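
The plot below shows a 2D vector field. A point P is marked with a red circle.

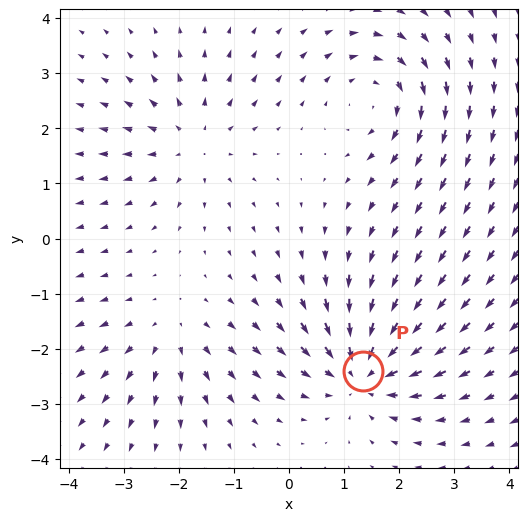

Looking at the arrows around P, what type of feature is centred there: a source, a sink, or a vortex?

sink

At P (1.4, -2.4) the arrows converge inward. Divergence about -5, curl ≈0 — negative divergence with near-zero curl is a sink.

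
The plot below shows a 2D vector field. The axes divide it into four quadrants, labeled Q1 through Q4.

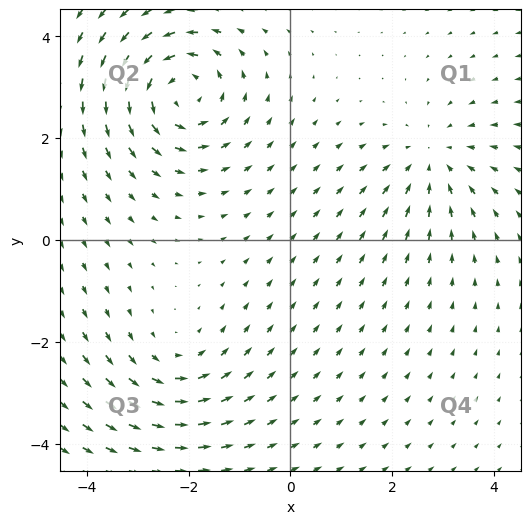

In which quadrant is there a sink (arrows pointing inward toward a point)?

The sink sits at approximately (2.8, 1.6), which lies in quadrant Q1. The divergence there is about -3, negative as expected for a sink.

Q1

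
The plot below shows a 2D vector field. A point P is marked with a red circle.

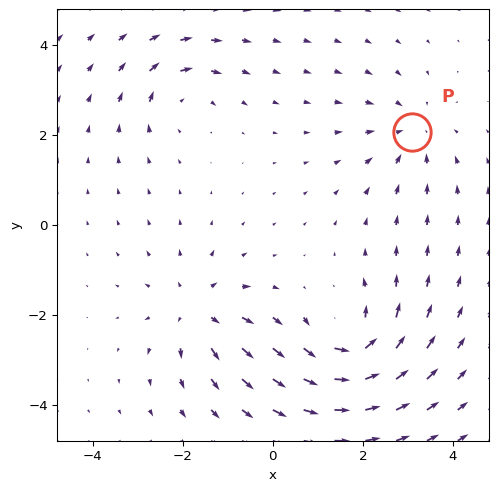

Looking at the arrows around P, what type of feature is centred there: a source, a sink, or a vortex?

sink

At P (3.1, 2.1) the arrows converge inward. Divergence about -3, curl ≈0 — negative divergence with near-zero curl is a sink.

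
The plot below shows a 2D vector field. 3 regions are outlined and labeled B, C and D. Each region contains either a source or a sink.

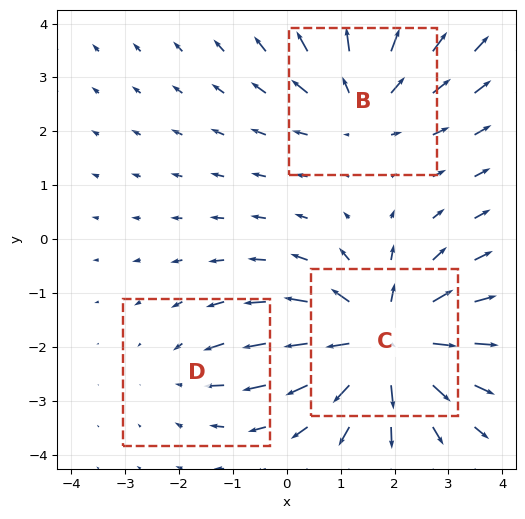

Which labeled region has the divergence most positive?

Divergence at each region's feature centre — B: about +3, C: about +5, D: about -2. Region C is most positive.

C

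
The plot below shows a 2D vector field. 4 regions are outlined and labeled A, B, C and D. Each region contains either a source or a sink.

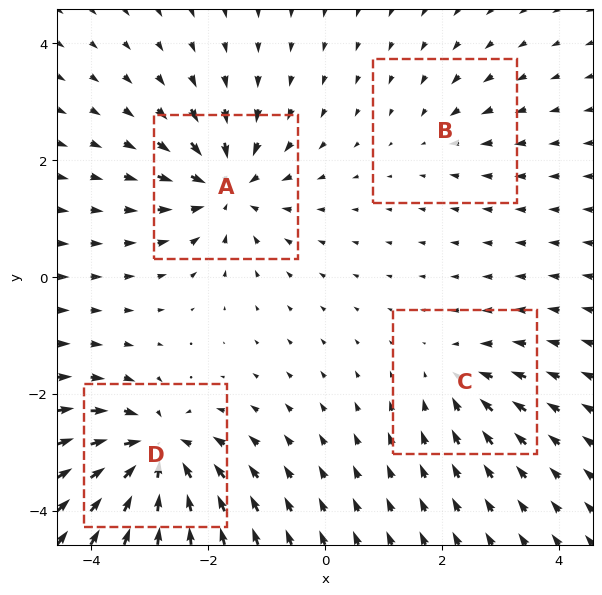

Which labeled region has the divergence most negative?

Divergence at each region's feature centre — A: about -7, B: about -3, C: about -4, D: about -8. Region D is most negative.

D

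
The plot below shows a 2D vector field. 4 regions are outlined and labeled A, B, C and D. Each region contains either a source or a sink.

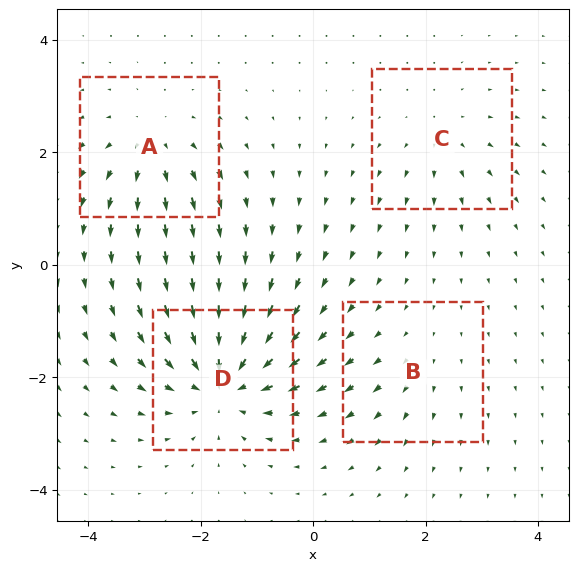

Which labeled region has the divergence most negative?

Divergence at each region's feature centre — A: about +4, B: about +2, C: about +3, D: about -7. Region D is most negative.

D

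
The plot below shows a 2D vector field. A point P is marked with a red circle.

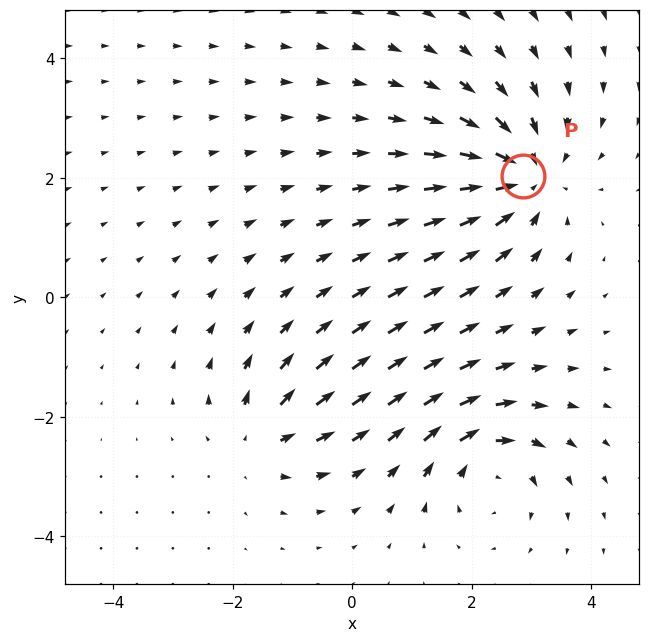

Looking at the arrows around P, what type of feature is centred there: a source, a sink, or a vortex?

At P (2.9, 2.0) the arrows converge inward. Divergence about -4, curl ≈0 — negative divergence with near-zero curl is a sink.

sink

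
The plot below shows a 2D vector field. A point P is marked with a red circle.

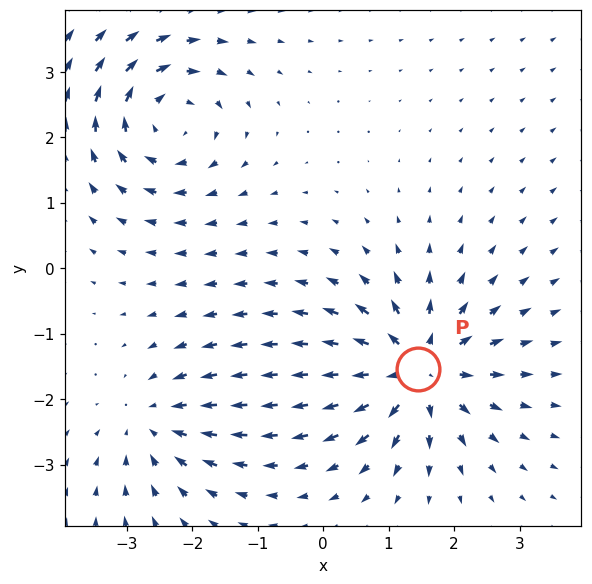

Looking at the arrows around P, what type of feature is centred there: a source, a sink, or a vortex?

At P (1.4, -1.5) the arrows spread outward. Divergence about +5, curl ≈0 — positive divergence with near-zero curl is a source.

source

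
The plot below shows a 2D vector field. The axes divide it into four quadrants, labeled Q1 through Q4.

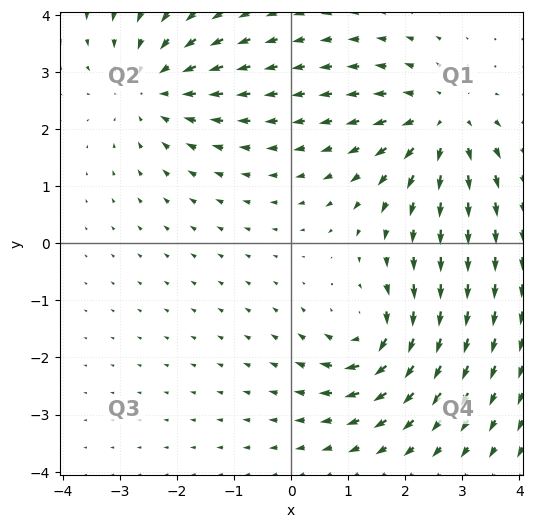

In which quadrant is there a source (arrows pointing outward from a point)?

The source sits at approximately (2.6, 2.1), which lies in quadrant Q1. The divergence there is about +4, positive as expected for a source.

Q1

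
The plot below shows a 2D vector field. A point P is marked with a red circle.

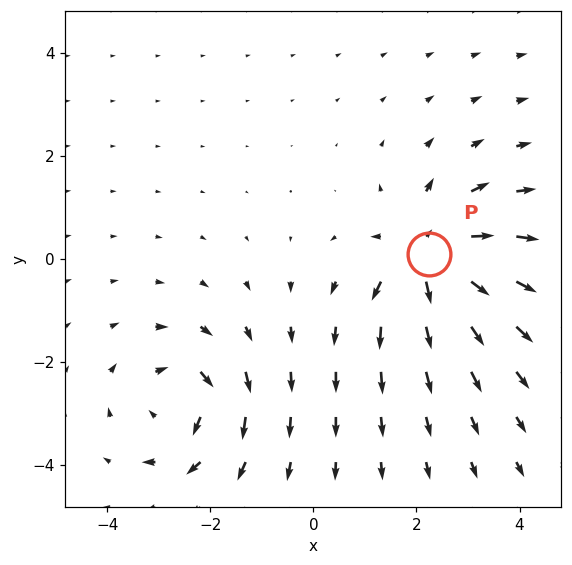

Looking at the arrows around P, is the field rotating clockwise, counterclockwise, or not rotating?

not rotating

Near P at (2.2, 0.1) the arrows show no circulation. The curl there is ≈0.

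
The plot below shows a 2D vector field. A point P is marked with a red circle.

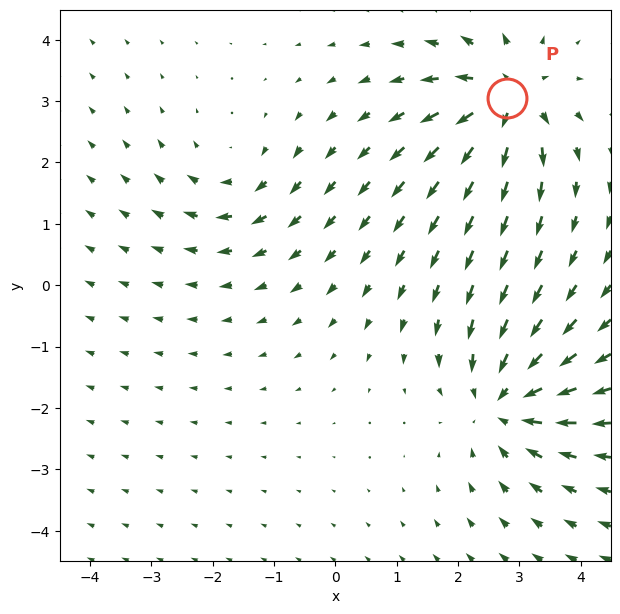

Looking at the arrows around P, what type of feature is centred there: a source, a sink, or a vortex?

At P (2.8, 3.0) the arrows spread outward. Divergence about +6, curl ≈0 — positive divergence with near-zero curl is a source.

source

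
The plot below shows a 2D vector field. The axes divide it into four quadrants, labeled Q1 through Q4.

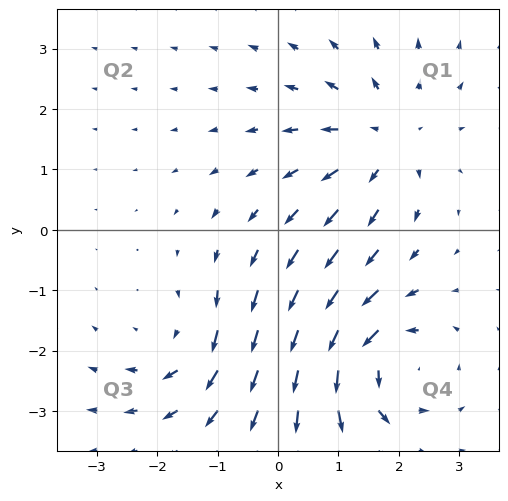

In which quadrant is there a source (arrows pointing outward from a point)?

The source sits at approximately (1.8, 1.5), which lies in quadrant Q1. The divergence there is about +4, positive as expected for a source.

Q1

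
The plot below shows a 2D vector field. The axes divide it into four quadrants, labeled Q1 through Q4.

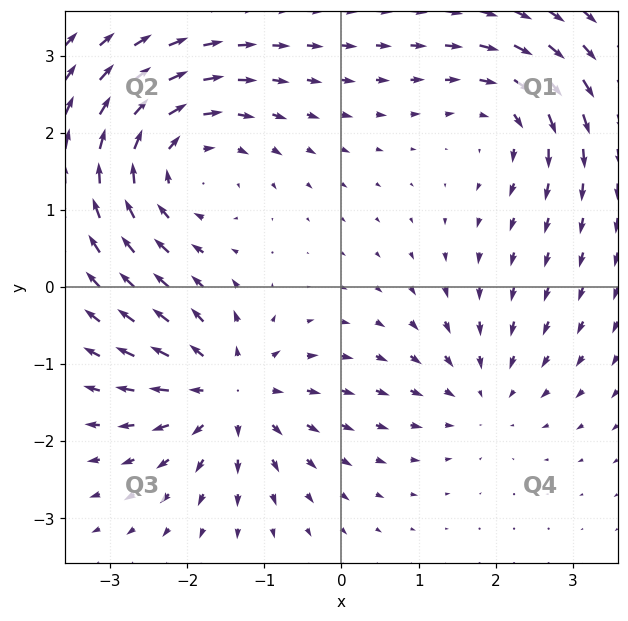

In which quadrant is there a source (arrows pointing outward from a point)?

The source sits at approximately (-1.5, -1.4), which lies in quadrant Q3. The divergence there is about +5, positive as expected for a source.

Q3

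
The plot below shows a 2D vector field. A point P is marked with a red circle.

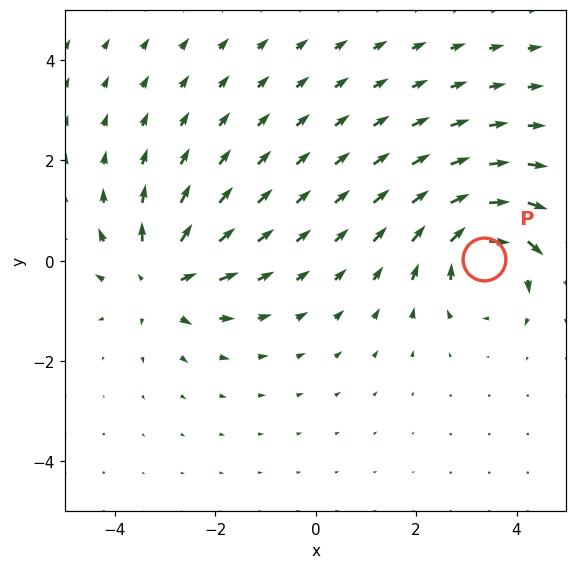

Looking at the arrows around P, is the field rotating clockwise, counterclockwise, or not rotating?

clockwise

Near P at (3.4, 0.0) the arrows circulate clockwise. The curl (z-component) there is about -6; negative curl means clockwise rotation.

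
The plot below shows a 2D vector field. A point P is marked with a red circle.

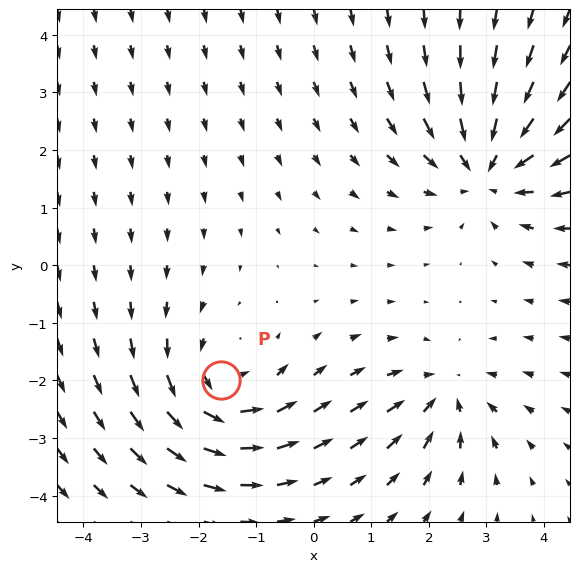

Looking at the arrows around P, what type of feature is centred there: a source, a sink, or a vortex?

vortex

At P (-1.6, -2.0) the arrows circulate counterclockwise. Divergence ≈0, curl about +4 — near-zero divergence with nonzero curl is a vortex.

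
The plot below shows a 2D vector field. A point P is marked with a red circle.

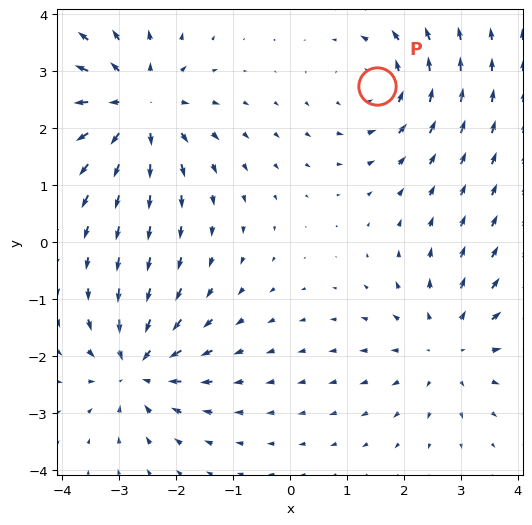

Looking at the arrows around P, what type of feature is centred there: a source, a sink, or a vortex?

At P (1.5, 2.7) the arrows circulate counterclockwise. Divergence ≈0, curl about +4 — near-zero divergence with nonzero curl is a vortex.

vortex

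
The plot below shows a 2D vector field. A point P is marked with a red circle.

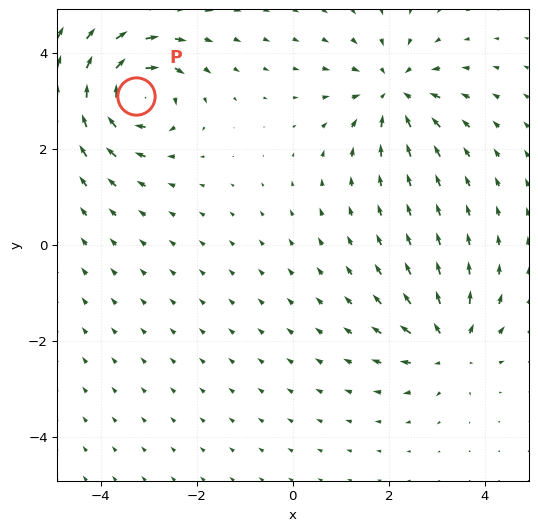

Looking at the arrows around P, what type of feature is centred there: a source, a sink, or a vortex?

At P (-3.3, 3.1) the arrows circulate clockwise. Divergence ≈0, curl about -6 — near-zero divergence with nonzero curl is a vortex.

vortex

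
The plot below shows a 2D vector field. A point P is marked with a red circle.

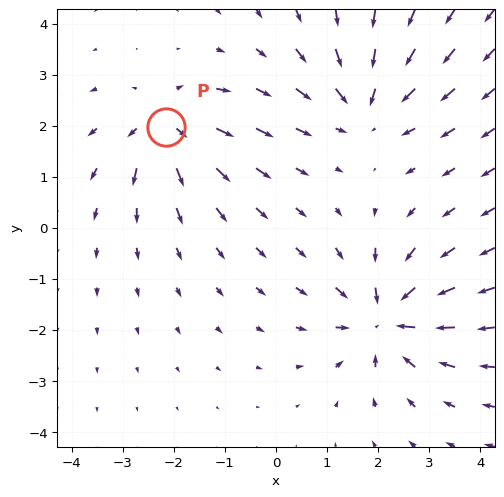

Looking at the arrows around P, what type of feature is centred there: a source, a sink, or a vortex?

source

At P (-2.2, 2.0) the arrows spread outward. Divergence about +4, curl ≈0 — positive divergence with near-zero curl is a source.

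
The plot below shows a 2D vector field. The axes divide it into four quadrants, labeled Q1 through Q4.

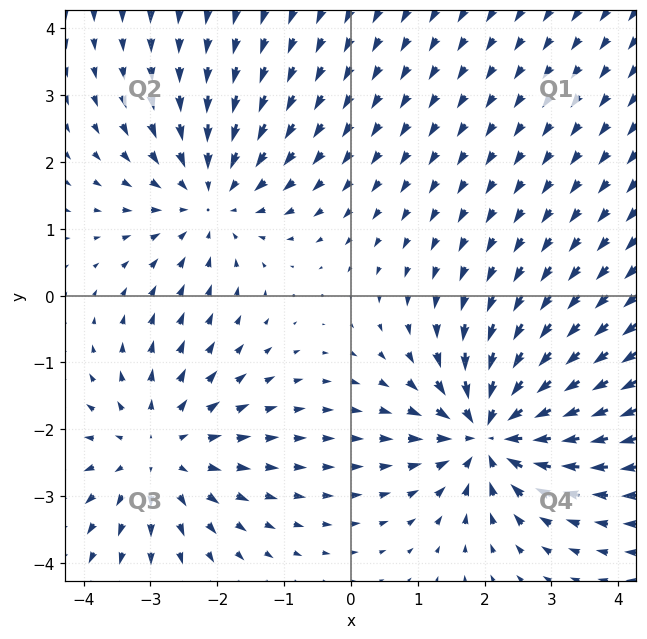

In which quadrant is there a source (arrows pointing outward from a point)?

Q3

The source sits at approximately (-2.9, -2.3), which lies in quadrant Q3. The divergence there is about +3, positive as expected for a source.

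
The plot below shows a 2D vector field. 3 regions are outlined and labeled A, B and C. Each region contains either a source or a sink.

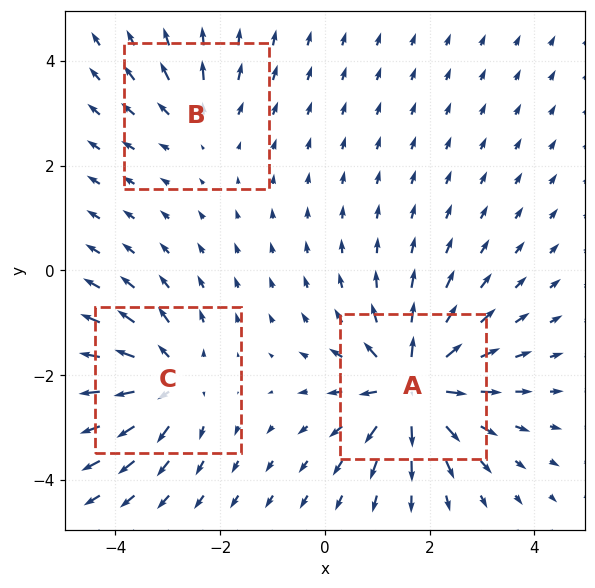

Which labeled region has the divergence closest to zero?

Divergence at each region's feature centre — A: about +6, B: about +2, C: about +4. Region B is closest to zero.

B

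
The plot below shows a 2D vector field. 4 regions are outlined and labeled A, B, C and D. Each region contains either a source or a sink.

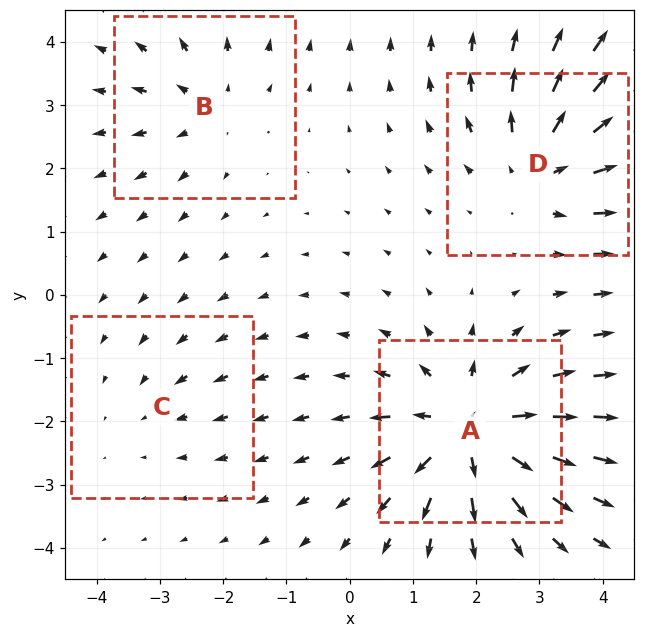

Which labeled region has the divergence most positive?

Divergence at each region's feature centre — A: about +7, B: about +3, C: about -2, D: about +5. Region A is most positive.

A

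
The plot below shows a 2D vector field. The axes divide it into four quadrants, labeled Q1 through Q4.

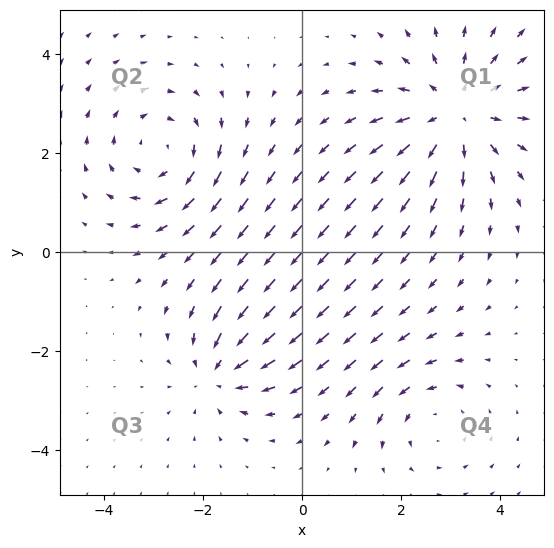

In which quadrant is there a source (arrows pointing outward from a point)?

The source sits at approximately (3.1, 2.8), which lies in quadrant Q1. The divergence there is about +4, positive as expected for a source.

Q1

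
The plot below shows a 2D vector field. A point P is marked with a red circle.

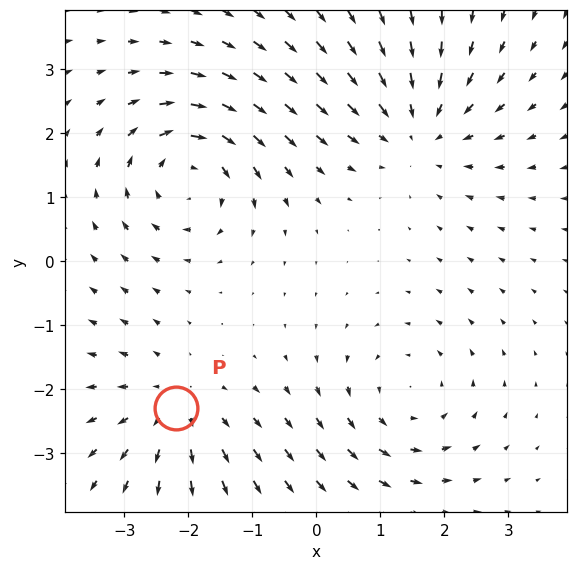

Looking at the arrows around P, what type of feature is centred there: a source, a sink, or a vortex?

At P (-2.2, -2.3) the arrows spread outward. Divergence about +4, curl ≈0 — positive divergence with near-zero curl is a source.

source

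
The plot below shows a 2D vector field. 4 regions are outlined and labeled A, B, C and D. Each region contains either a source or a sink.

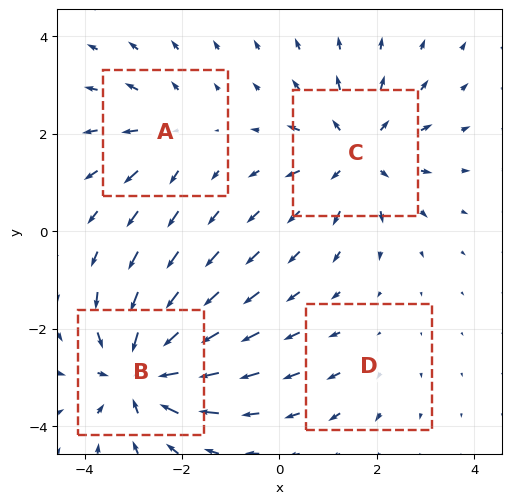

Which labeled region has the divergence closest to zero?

Divergence at each region's feature centre — A: about +3, B: about -6, C: about +5, D: about +2. Region D is closest to zero.

D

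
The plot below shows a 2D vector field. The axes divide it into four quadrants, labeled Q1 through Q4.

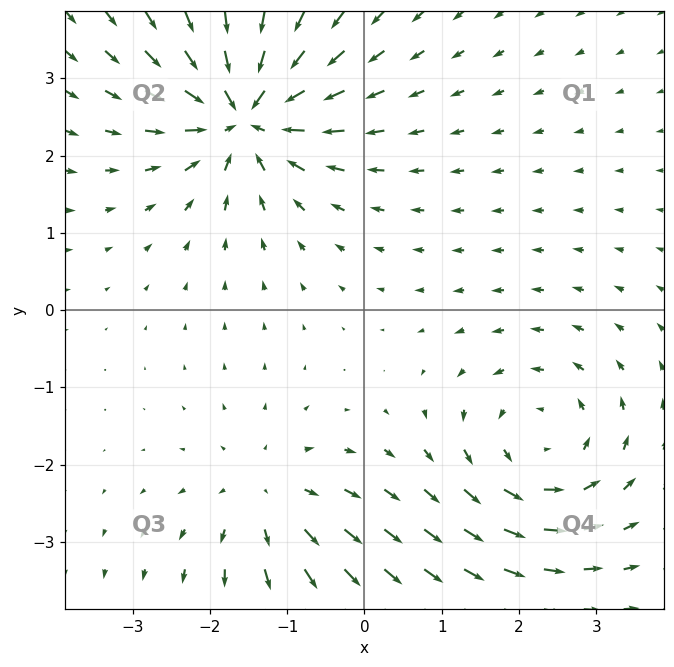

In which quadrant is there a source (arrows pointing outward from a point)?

Q3

The source sits at approximately (-1.3, -2.4), which lies in quadrant Q3. The divergence there is about +3, positive as expected for a source.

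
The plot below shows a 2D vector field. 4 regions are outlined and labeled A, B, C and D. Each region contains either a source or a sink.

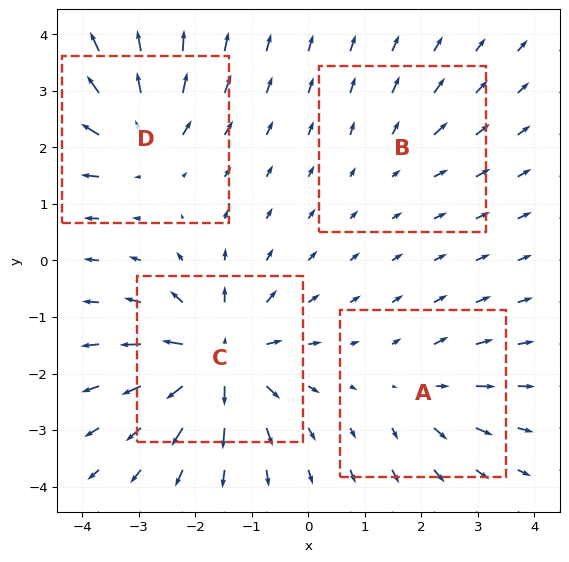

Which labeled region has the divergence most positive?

C

Divergence at each region's feature centre — A: about +4, B: about +2, C: about +9, D: about +6. Region C is most positive.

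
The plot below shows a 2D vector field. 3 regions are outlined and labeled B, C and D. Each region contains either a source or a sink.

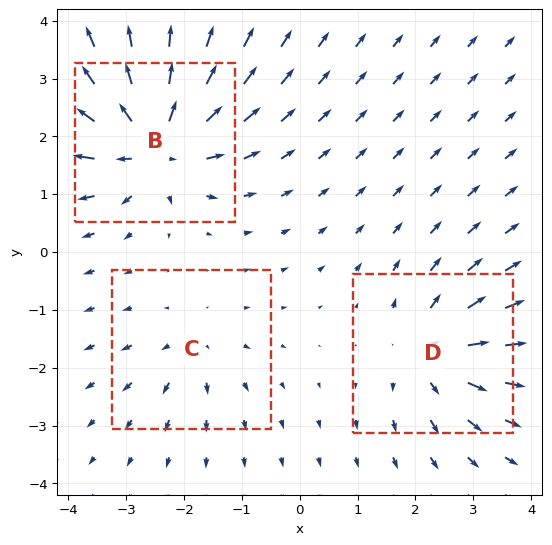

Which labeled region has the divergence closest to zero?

Divergence at each region's feature centre — B: about +6, C: about +2, D: about +4. Region C is closest to zero.

C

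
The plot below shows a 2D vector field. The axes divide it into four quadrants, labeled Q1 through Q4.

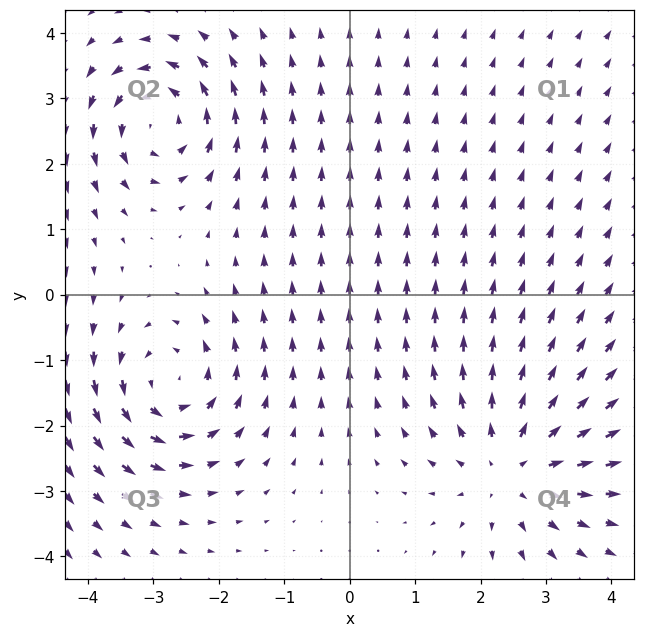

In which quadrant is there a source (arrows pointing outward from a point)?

The source sits at approximately (2.5, -2.6), which lies in quadrant Q4. The divergence there is about +4, positive as expected for a source.

Q4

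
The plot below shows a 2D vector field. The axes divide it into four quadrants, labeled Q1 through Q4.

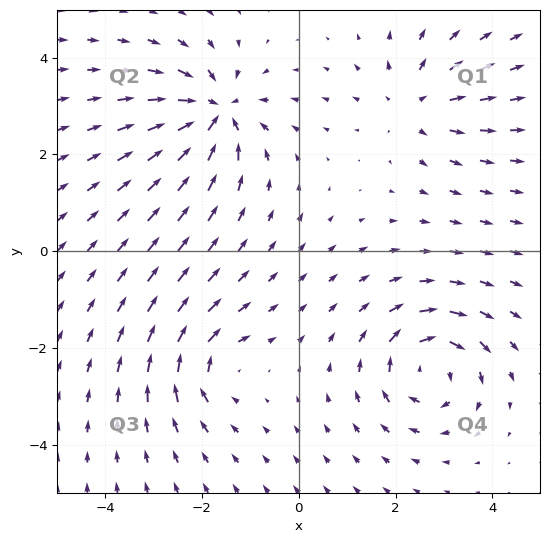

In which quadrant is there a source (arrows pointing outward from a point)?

Q1

The source sits at approximately (2.4, 3.0), which lies in quadrant Q1. The divergence there is about +4, positive as expected for a source.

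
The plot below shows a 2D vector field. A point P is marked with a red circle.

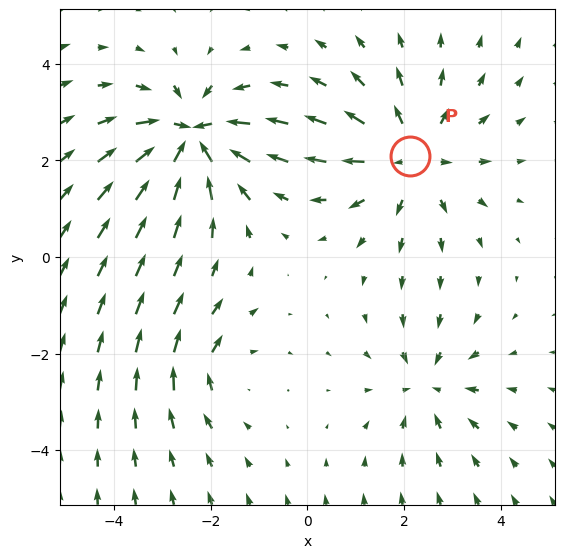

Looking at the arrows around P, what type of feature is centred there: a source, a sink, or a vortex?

source

At P (2.1, 2.1) the arrows spread outward. Divergence about +4, curl ≈0 — positive divergence with near-zero curl is a source.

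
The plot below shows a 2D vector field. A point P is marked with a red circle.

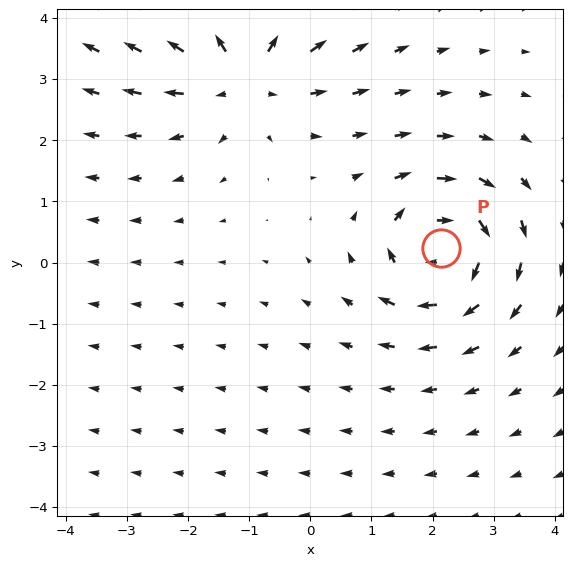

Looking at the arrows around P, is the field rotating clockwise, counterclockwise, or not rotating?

clockwise

Near P at (2.1, 0.2) the arrows circulate clockwise. The curl (z-component) there is about -6; negative curl means clockwise rotation.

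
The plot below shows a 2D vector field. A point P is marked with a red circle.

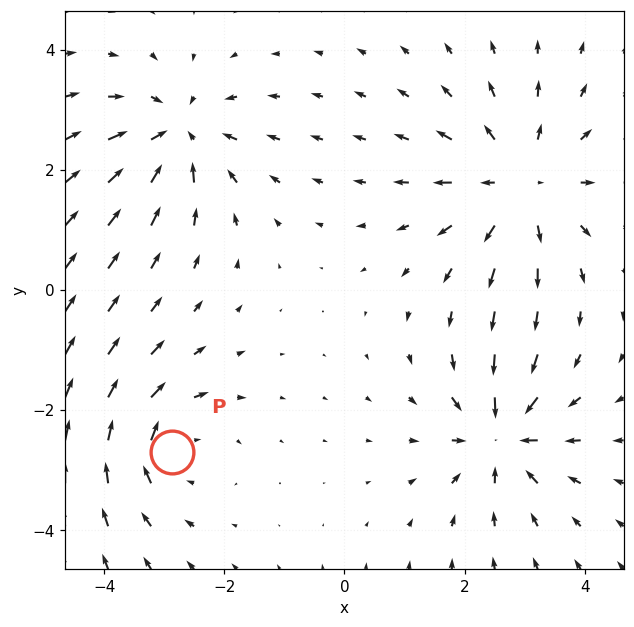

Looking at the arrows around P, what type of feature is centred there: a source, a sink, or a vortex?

At P (-2.9, -2.7) the arrows circulate clockwise. Divergence ≈0, curl about -4 — near-zero divergence with nonzero curl is a vortex.

vortex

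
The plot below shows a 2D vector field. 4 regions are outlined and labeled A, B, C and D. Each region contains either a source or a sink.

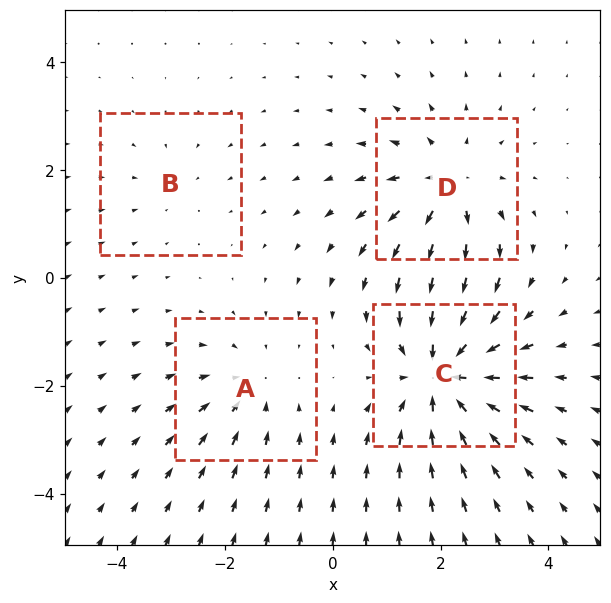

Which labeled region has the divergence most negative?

C

Divergence at each region's feature centre — A: about -3, B: about -2, C: about -6, D: about +5. Region C is most negative.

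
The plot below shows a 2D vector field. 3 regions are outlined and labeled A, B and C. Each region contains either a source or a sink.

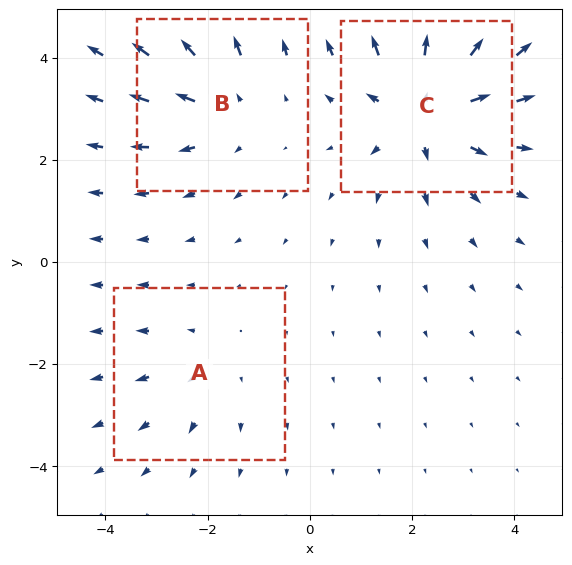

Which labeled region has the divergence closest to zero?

Divergence at each region's feature centre — A: about +2, B: about +3, C: about +4. Region A is closest to zero.

A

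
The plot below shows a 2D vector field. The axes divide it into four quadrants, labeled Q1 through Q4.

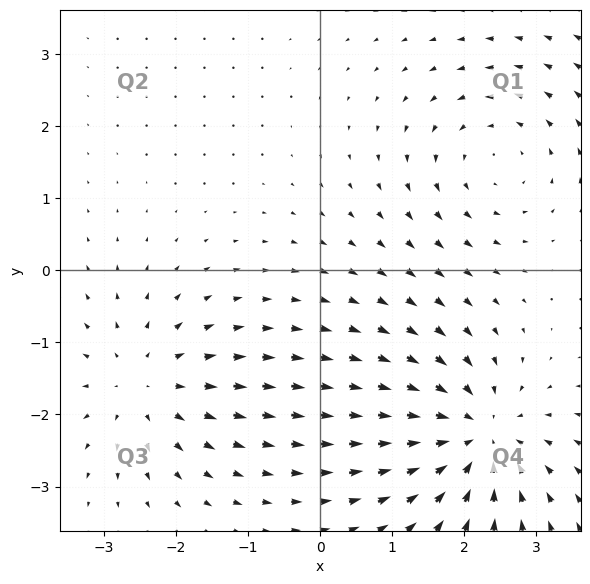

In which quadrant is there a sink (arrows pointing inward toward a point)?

Q4

The sink sits at approximately (2.2, -2.3), which lies in quadrant Q4. The divergence there is about -4, negative as expected for a sink.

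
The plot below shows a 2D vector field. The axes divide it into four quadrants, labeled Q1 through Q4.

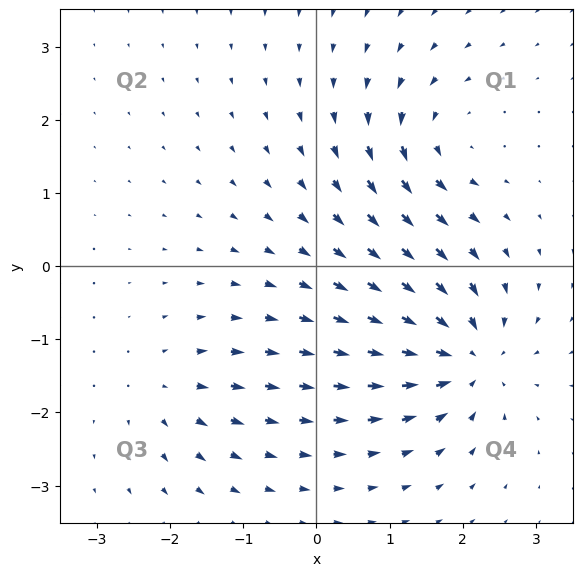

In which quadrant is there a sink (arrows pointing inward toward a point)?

The sink sits at approximately (2.1, -1.2), which lies in quadrant Q4. The divergence there is about -7, negative as expected for a sink.

Q4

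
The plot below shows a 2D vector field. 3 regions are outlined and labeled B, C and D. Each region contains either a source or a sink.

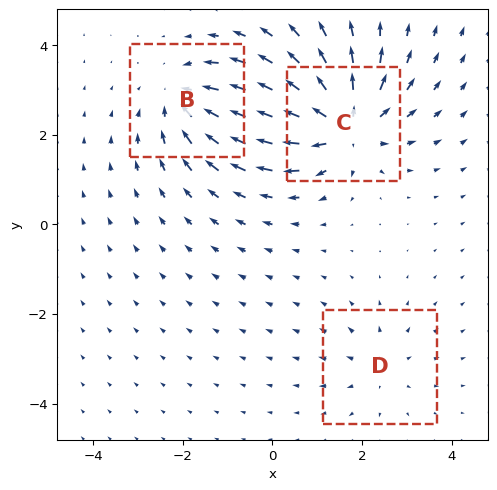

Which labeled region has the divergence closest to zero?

Divergence at each region's feature centre — B: about -4, C: about +5, D: about +2. Region D is closest to zero.

D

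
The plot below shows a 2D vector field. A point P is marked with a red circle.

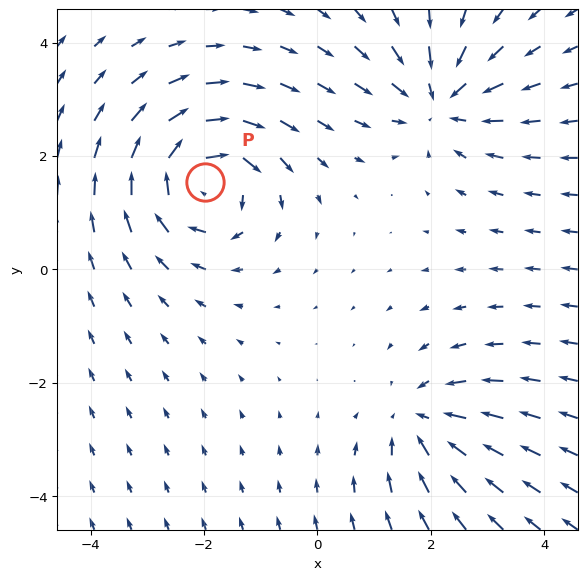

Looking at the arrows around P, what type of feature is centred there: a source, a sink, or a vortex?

At P (-2.0, 1.5) the arrows circulate clockwise. Divergence ≈0, curl about -5 — near-zero divergence with nonzero curl is a vortex.

vortex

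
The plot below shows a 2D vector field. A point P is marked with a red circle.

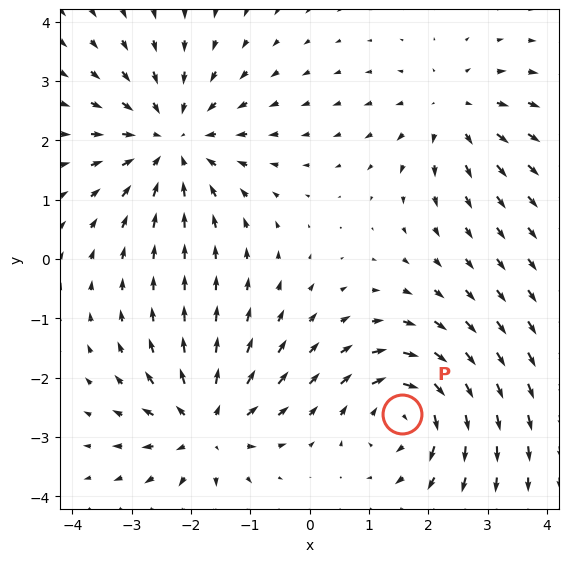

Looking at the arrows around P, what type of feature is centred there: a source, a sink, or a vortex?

vortex

At P (1.6, -2.6) the arrows circulate clockwise. Divergence ≈0, curl about -5 — near-zero divergence with nonzero curl is a vortex.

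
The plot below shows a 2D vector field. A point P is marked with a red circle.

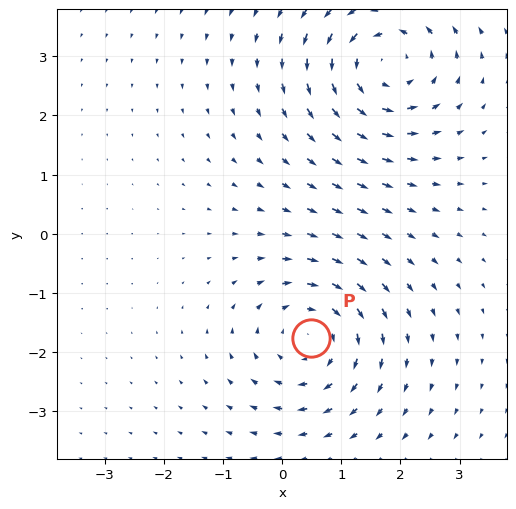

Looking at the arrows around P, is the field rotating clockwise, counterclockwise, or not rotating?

Near P at (0.5, -1.8) the arrows circulate clockwise. The curl (z-component) there is about -4; negative curl means clockwise rotation.

clockwise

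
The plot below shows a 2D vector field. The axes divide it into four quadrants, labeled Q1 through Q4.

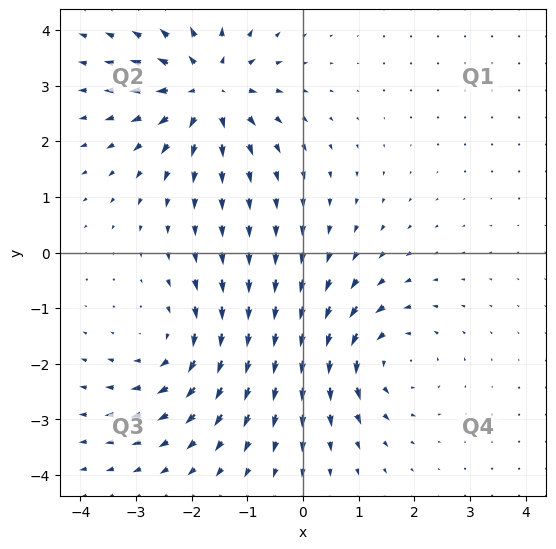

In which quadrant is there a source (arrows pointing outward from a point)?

Q2

The source sits at approximately (-1.7, 2.9), which lies in quadrant Q2. The divergence there is about +6, positive as expected for a source.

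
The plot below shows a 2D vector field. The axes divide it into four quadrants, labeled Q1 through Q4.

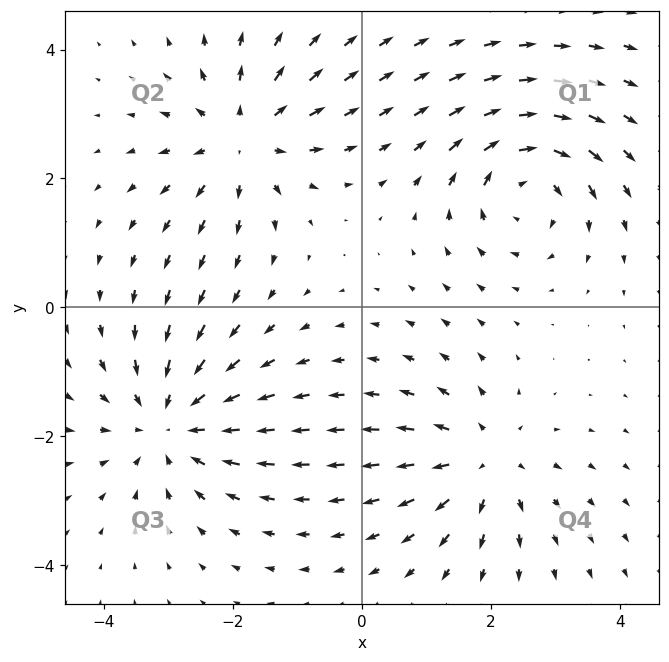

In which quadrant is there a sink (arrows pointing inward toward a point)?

The sink sits at approximately (-3.0, -1.8), which lies in quadrant Q3. The divergence there is about -4, negative as expected for a sink.

Q3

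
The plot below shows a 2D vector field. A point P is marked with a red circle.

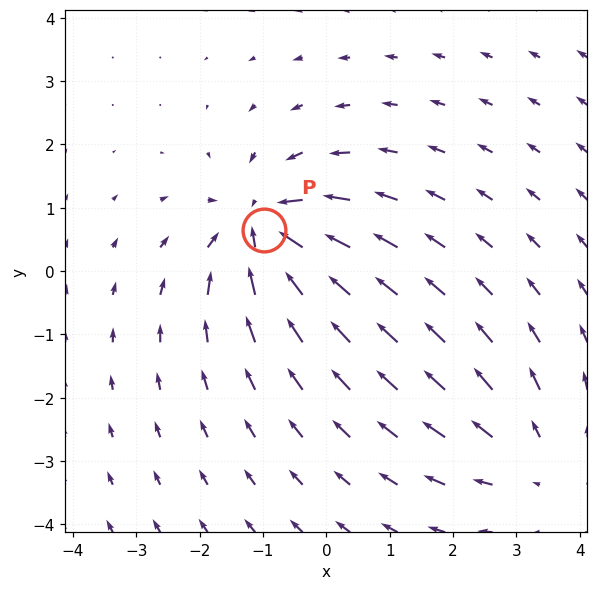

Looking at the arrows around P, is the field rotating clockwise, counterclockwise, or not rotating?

not rotating

Near P at (-1.0, 0.7) the arrows show no circulation. The curl there is ≈0.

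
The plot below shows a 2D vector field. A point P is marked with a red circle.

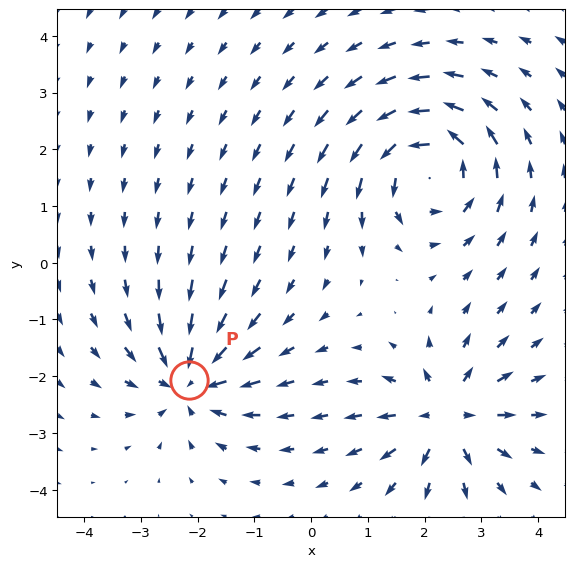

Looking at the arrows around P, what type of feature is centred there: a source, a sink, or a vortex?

sink

At P (-2.1, -2.1) the arrows converge inward. Divergence about -5, curl ≈0 — negative divergence with near-zero curl is a sink.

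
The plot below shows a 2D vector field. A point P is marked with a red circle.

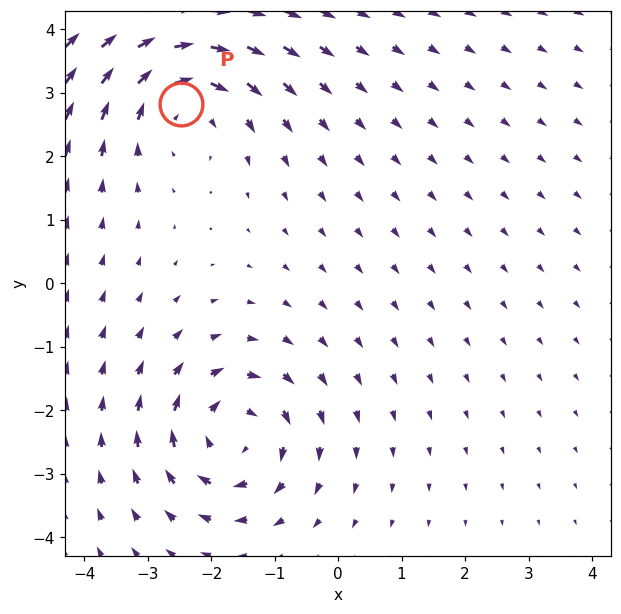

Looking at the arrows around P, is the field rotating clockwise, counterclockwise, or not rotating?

clockwise

Near P at (-2.5, 2.8) the arrows circulate clockwise. The curl (z-component) there is about -3; negative curl means clockwise rotation.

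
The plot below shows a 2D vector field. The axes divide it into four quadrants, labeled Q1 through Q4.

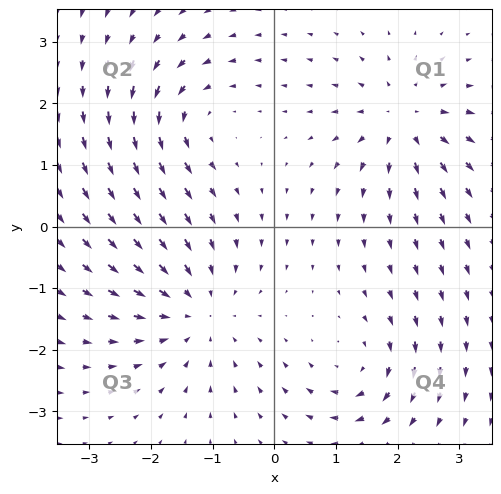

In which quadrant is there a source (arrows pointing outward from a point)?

The source sits at approximately (2.1, 1.7), which lies in quadrant Q1. The divergence there is about +4, positive as expected for a source.

Q1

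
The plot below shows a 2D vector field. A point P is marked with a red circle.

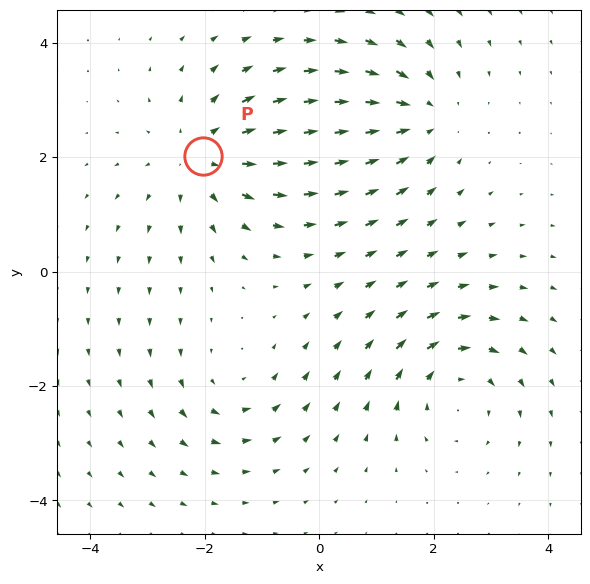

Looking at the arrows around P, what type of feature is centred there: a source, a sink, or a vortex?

At P (-2.0, 2.0) the arrows spread outward. Divergence about +4, curl ≈0 — positive divergence with near-zero curl is a source.

source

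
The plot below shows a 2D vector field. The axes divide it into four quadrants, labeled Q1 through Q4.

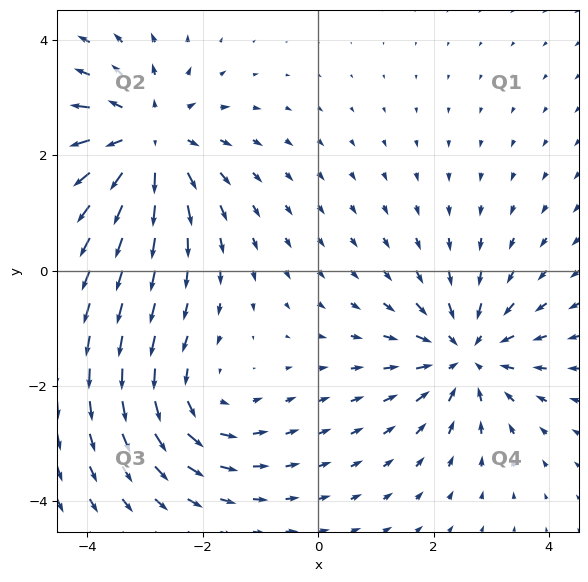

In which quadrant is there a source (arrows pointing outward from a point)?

Q2

The source sits at approximately (-3.0, 2.3), which lies in quadrant Q2. The divergence there is about +5, positive as expected for a source.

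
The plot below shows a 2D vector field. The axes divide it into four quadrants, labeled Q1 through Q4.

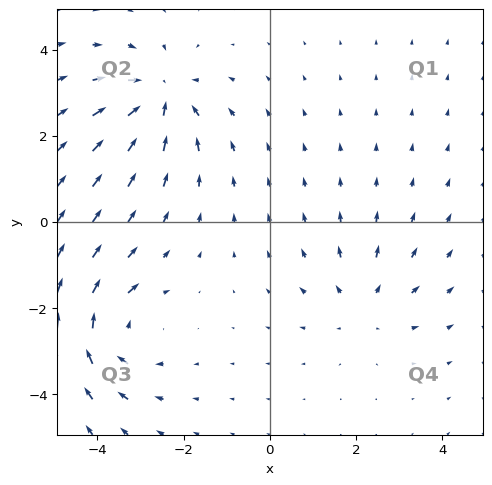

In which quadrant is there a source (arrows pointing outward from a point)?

The source sits at approximately (2.2, -1.9), which lies in quadrant Q4. The divergence there is about +3, positive as expected for a source.

Q4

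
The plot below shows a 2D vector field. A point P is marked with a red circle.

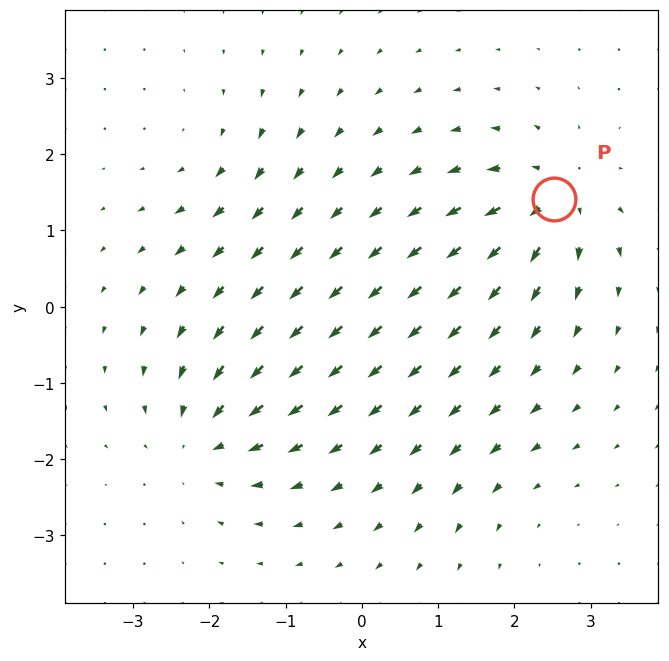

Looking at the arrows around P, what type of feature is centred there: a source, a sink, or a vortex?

At P (2.5, 1.4) the arrows spread outward. Divergence about +7, curl ≈0 — positive divergence with near-zero curl is a source.

source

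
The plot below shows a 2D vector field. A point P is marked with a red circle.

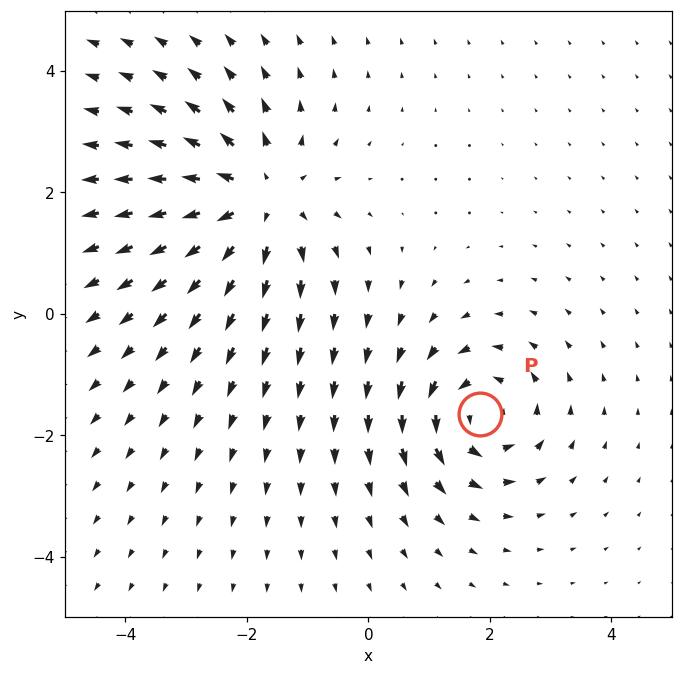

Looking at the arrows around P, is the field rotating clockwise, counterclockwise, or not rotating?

counterclockwise

Near P at (1.8, -1.6) the arrows circulate counterclockwise. The curl (z-component) there is about +5; positive curl means counterclockwise rotation.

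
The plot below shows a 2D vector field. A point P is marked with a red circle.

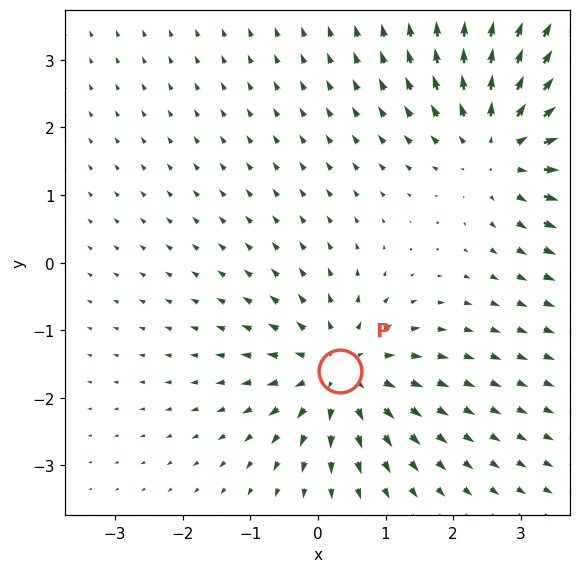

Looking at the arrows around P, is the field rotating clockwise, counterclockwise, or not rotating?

Near P at (0.3, -1.6) the arrows show no circulation. The curl there is ≈0.

not rotating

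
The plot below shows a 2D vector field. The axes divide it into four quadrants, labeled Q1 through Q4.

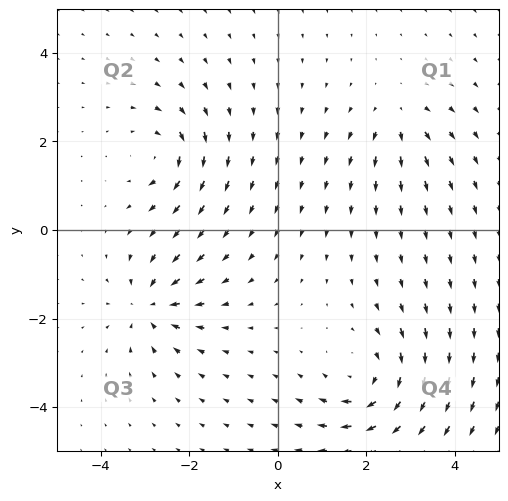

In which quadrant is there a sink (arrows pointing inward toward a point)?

The sink sits at approximately (-2.9, -1.7), which lies in quadrant Q3. The divergence there is about -5, negative as expected for a sink.

Q3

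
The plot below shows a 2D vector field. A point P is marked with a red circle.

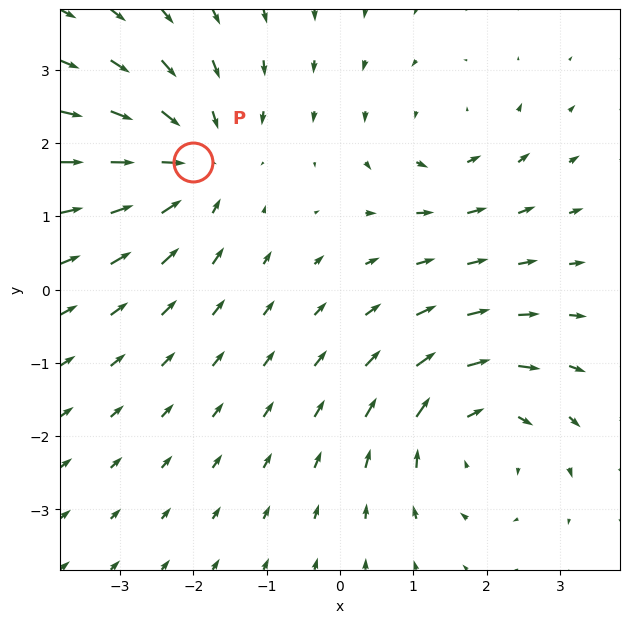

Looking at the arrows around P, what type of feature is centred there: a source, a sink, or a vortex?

sink

At P (-2.0, 1.7) the arrows converge inward. Divergence about -4, curl ≈0 — negative divergence with near-zero curl is a sink.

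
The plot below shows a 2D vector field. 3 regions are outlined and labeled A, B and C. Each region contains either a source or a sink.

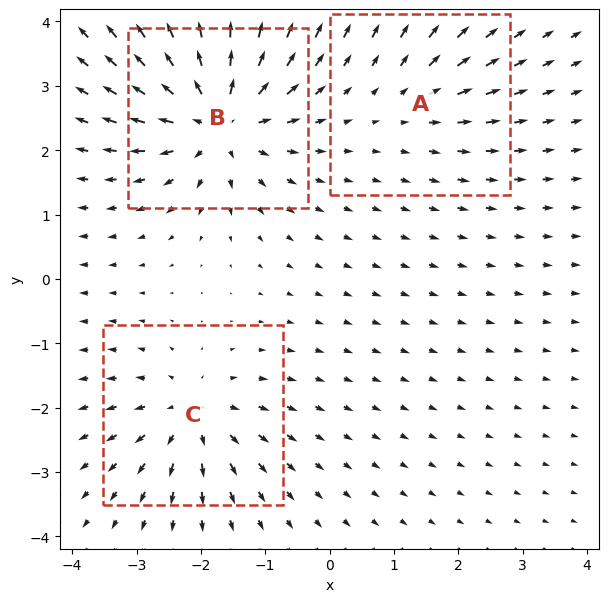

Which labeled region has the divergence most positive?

Divergence at each region's feature centre — A: about +2, B: about +6, C: about +4. Region B is most positive.

B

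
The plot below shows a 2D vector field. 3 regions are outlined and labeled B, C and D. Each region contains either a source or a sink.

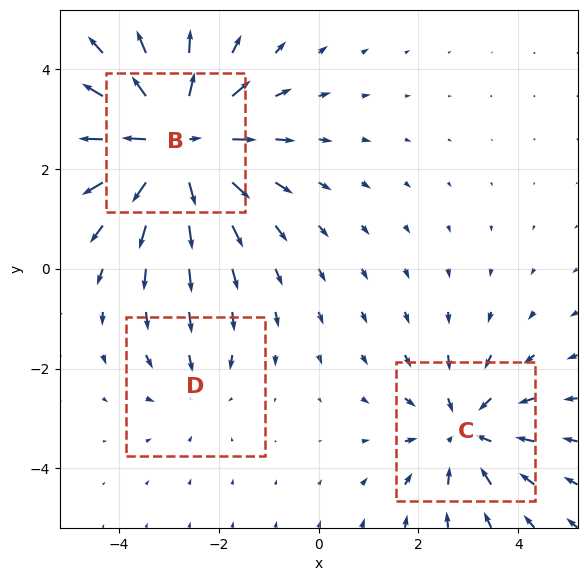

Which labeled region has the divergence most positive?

B

Divergence at each region's feature centre — B: about +5, C: about -3, D: about -2. Region B is most positive.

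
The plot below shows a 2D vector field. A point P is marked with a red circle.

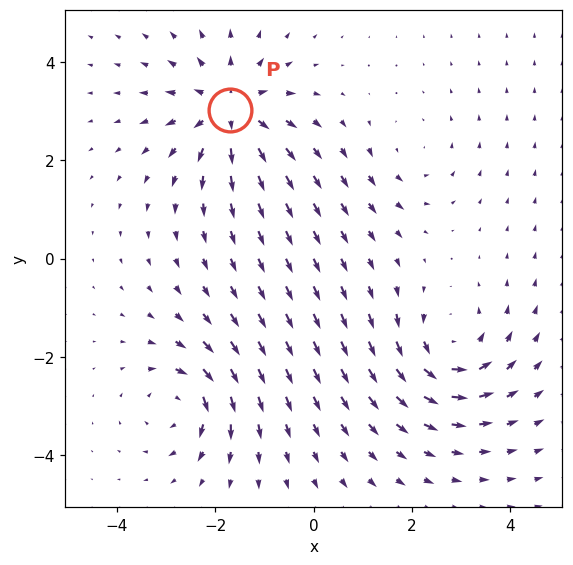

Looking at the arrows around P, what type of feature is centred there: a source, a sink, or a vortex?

source

At P (-1.7, 3.0) the arrows spread outward. Divergence about +6, curl ≈0 — positive divergence with near-zero curl is a source.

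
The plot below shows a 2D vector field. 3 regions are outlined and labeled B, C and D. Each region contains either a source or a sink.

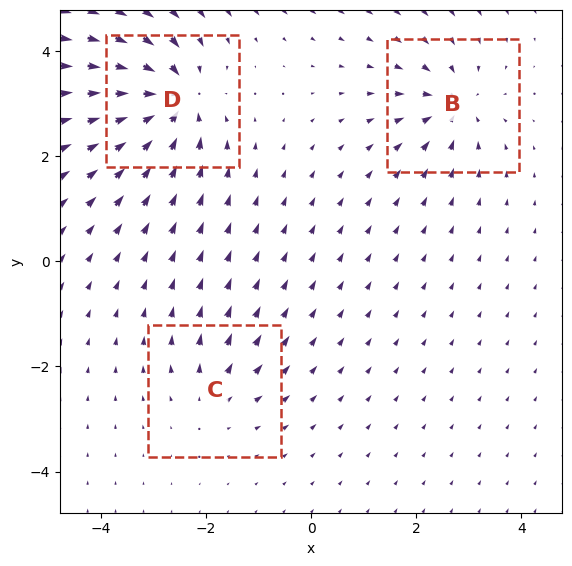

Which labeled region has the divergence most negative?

Divergence at each region's feature centre — B: about -4, C: about +3, D: about -6. Region D is most negative.

D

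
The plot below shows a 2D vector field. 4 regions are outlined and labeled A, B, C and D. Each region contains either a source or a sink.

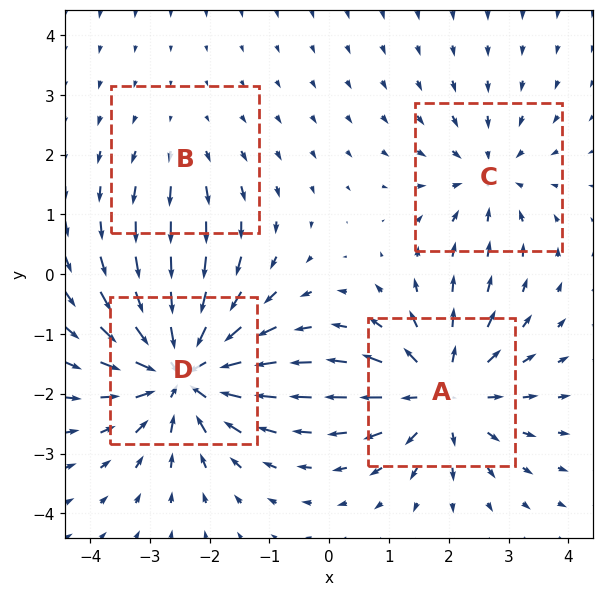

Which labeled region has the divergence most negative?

Divergence at each region's feature centre — A: about +5, B: about +2, C: about -3, D: about -7. Region D is most negative.

D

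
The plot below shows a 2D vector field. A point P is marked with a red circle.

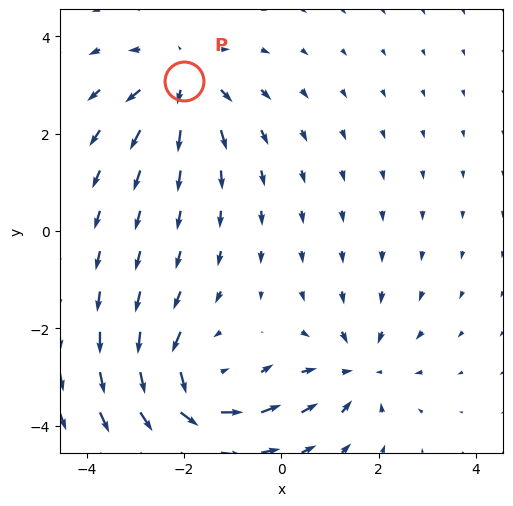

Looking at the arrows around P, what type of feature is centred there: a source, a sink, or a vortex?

source

At P (-2.0, 3.1) the arrows spread outward. Divergence about +5, curl ≈0 — positive divergence with near-zero curl is a source.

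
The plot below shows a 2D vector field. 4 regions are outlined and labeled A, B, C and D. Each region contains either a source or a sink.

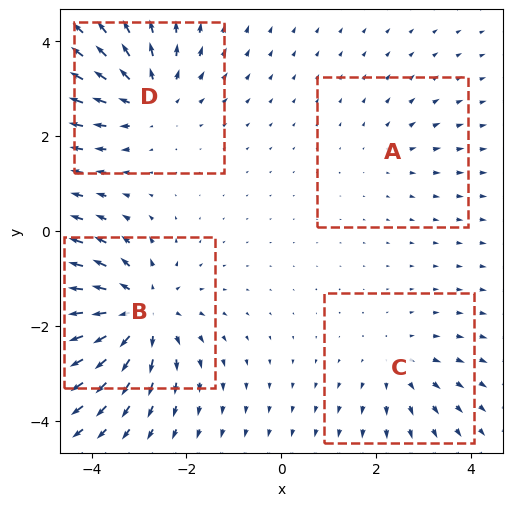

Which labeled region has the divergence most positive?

B

Divergence at each region's feature centre — A: about +2, B: about +7, C: about +3, D: about +5. Region B is most positive.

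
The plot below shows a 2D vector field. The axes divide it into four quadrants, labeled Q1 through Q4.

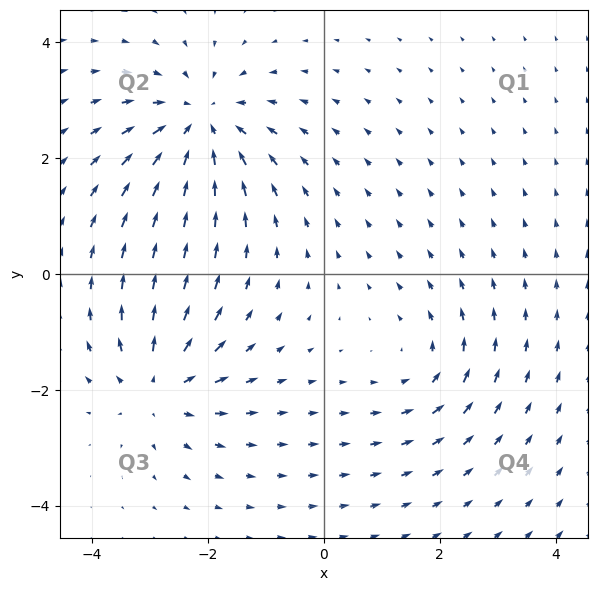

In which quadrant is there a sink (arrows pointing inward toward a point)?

Q2

The sink sits at approximately (-2.1, 2.6), which lies in quadrant Q2. The divergence there is about -4, negative as expected for a sink.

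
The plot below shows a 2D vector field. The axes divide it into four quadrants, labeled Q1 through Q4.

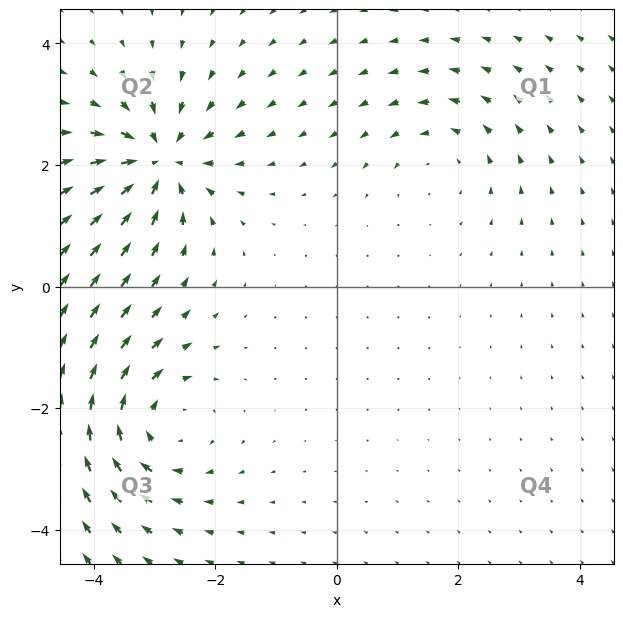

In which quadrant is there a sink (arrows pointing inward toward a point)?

Q2

The sink sits at approximately (-2.9, 2.1), which lies in quadrant Q2. The divergence there is about -7, negative as expected for a sink.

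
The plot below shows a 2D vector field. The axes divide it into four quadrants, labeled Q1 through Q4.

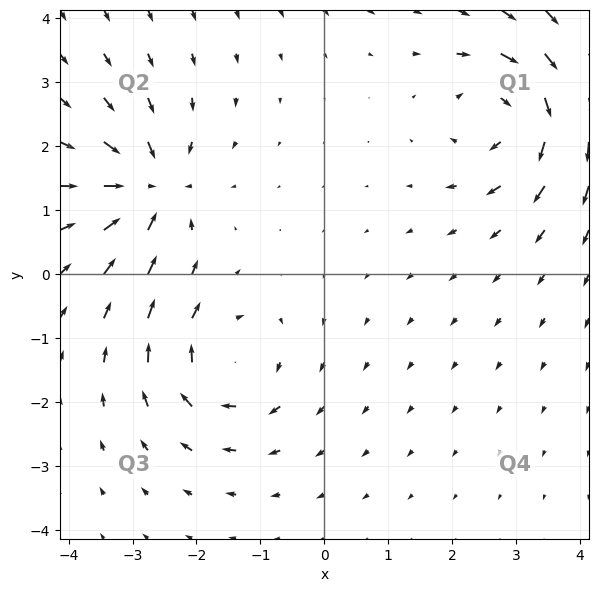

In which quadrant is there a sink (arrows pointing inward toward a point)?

The sink sits at approximately (-2.7, 1.4), which lies in quadrant Q2. The divergence there is about -5, negative as expected for a sink.

Q2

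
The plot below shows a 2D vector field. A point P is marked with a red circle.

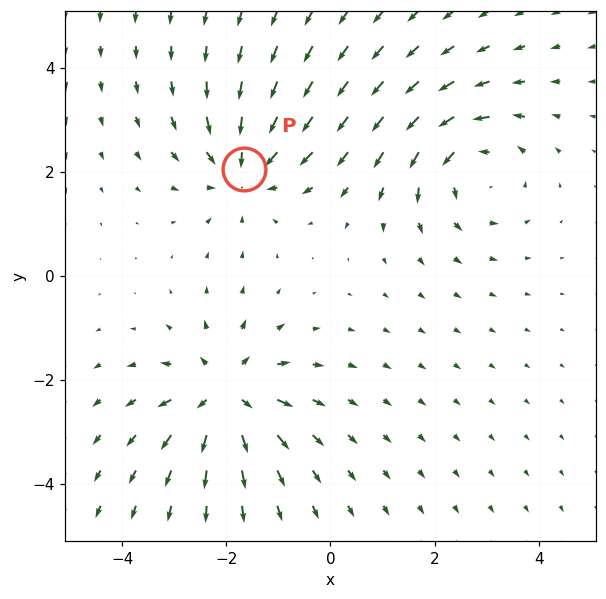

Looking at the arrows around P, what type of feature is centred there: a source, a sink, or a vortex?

sink

At P (-1.7, 2.0) the arrows converge inward. Divergence about -3, curl ≈0 — negative divergence with near-zero curl is a sink.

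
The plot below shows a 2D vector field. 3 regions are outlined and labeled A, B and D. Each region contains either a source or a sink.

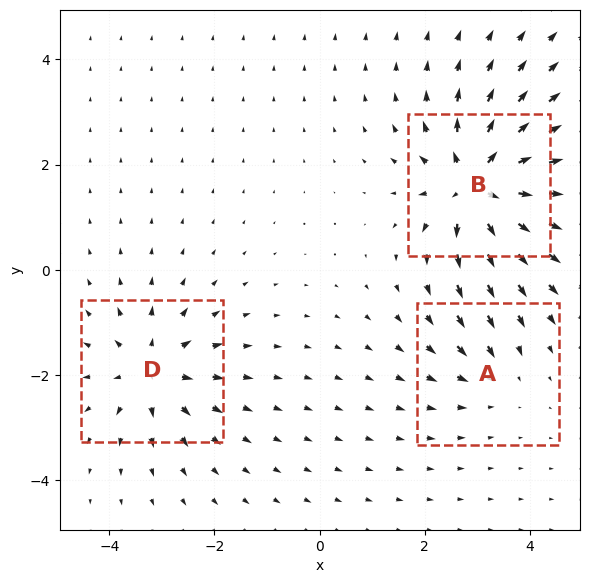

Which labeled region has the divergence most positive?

Divergence at each region's feature centre — A: about -2, B: about +6, D: about +4. Region B is most positive.

B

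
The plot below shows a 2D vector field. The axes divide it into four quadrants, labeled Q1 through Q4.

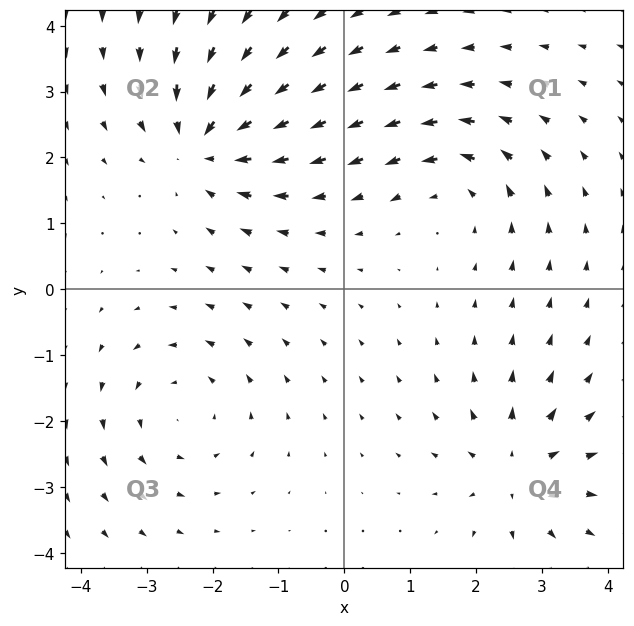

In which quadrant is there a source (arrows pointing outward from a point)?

Q4

The source sits at approximately (2.6, -2.7), which lies in quadrant Q4. The divergence there is about +4, positive as expected for a source.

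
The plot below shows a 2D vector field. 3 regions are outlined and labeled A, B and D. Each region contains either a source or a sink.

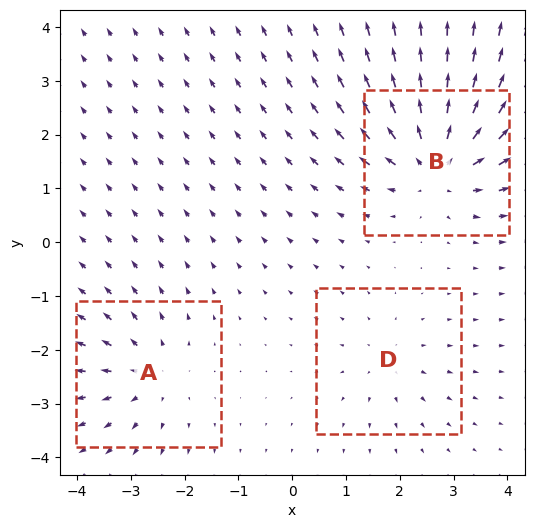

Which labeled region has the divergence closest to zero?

Divergence at each region's feature centre — A: about +3, B: about +5, D: about +2. Region D is closest to zero.

D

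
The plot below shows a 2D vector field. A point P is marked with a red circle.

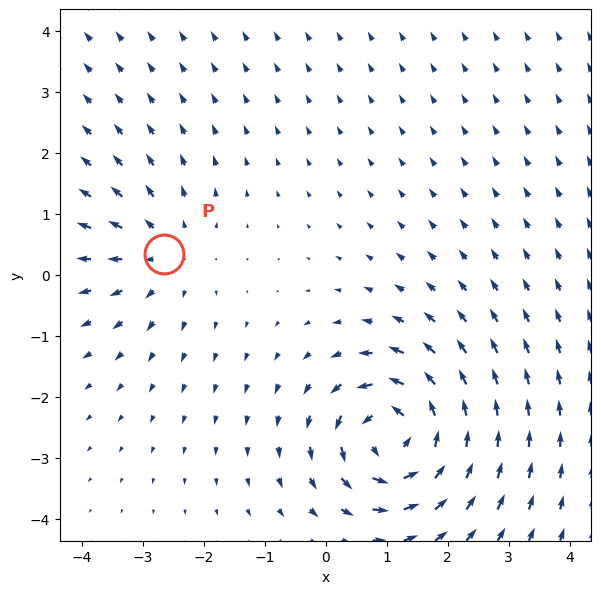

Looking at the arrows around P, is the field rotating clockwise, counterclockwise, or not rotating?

Near P at (-2.7, 0.3) the arrows show no circulation. The curl there is ≈0.

not rotating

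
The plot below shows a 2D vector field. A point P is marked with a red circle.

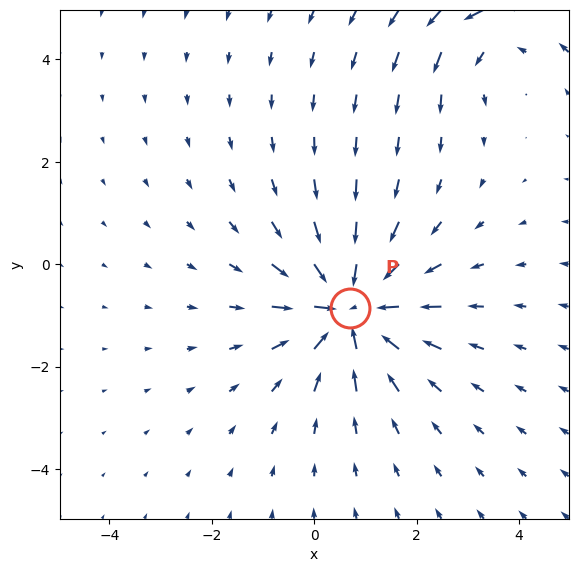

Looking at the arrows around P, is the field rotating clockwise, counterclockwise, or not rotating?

not rotating

Near P at (0.7, -0.9) the arrows show no circulation. The curl there is ≈0.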